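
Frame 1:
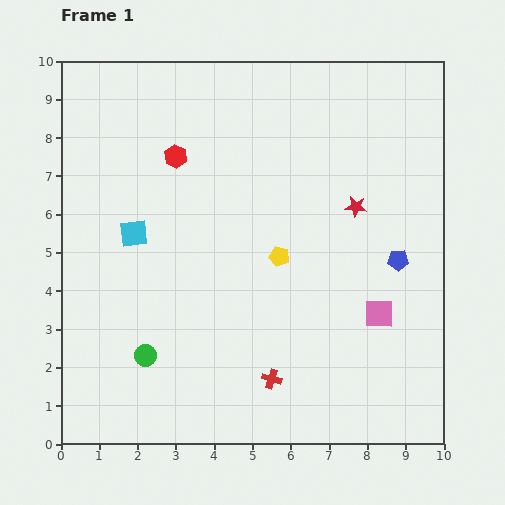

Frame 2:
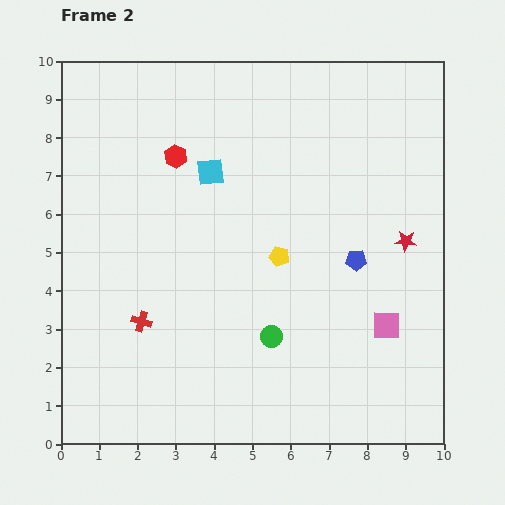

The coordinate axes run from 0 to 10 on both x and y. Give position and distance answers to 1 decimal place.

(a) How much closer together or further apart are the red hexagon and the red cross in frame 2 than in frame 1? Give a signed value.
-1.9

Distance in frame 1: 6.3. Distance in frame 2: 4.4.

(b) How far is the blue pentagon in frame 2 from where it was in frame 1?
1.1

The blue pentagon moved from (8.8, 4.8) to (7.7, 4.8), a distance of √(1.1² + 0.0²) ≈ 1.1.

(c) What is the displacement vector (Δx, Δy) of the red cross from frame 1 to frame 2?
(-3.4, 1.5)

The red cross was at (5.5, 1.7) in frame 1 and (2.1, 3.2) in frame 2.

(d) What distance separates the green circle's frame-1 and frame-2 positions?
3.3

The green circle moved from (2.2, 2.3) to (5.5, 2.8), a distance of √(3.3² + 0.5²) ≈ 3.3.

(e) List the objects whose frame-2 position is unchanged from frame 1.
the yellow pentagon, the red hexagon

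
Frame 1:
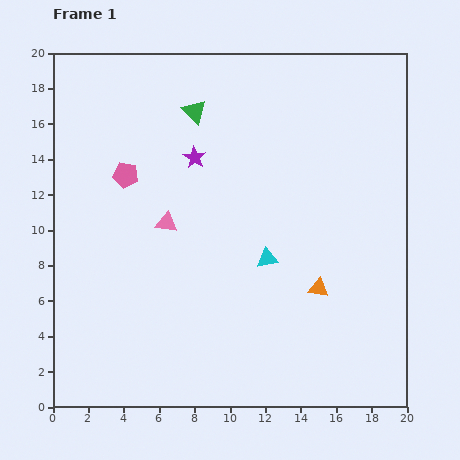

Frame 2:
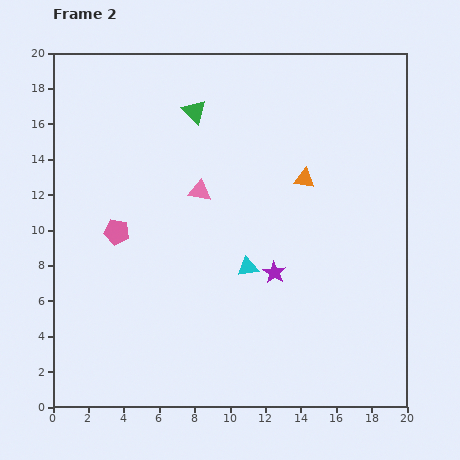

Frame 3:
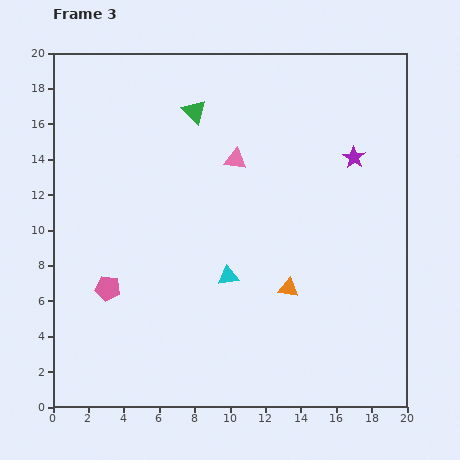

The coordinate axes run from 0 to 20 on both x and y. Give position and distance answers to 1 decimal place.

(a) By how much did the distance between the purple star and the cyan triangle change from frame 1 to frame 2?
-5.5

Distance in frame 1: 7.0. Distance in frame 2: 1.5.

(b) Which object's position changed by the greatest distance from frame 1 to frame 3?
the purple star

(moved 9.0; next 6.5)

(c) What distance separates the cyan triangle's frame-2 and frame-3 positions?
1.2

The cyan triangle moved from (11.0, 7.9) to (9.9, 7.4), a distance of √(1.1² + 0.5²) ≈ 1.2.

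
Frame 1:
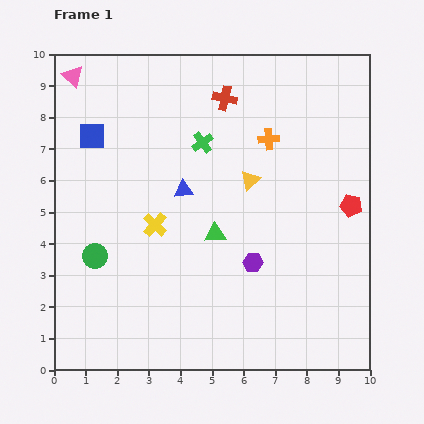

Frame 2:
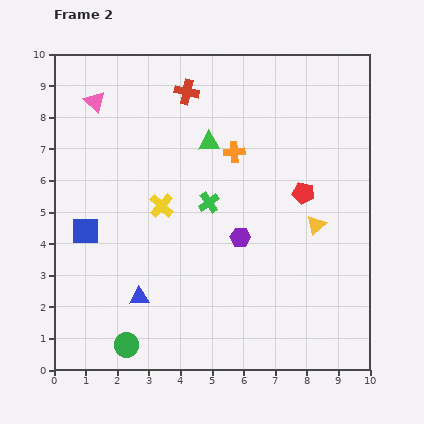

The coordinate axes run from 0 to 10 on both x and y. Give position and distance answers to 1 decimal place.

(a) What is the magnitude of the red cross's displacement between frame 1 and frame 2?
1.2

The red cross moved from (5.4, 8.6) to (4.2, 8.8), a distance of √(1.2² + 0.2²) ≈ 1.2.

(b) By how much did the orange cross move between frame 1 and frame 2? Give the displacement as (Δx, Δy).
(-1.1, -0.4)

The orange cross was at (6.8, 7.3) in frame 1 and (5.7, 6.9) in frame 2.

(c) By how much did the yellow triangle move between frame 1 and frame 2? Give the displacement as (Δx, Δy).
(2.1, -1.4)

The yellow triangle was at (6.2, 6.0) in frame 1 and (8.3, 4.6) in frame 2.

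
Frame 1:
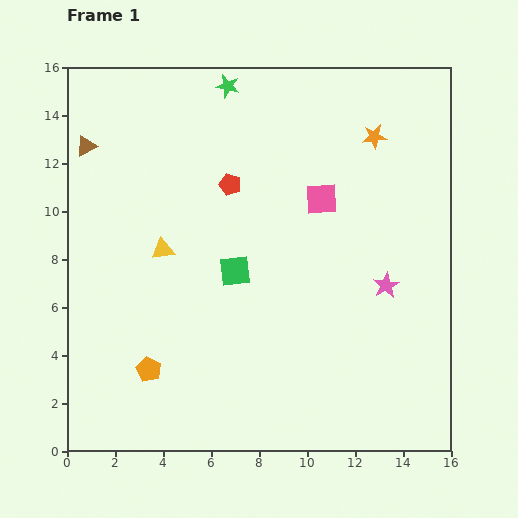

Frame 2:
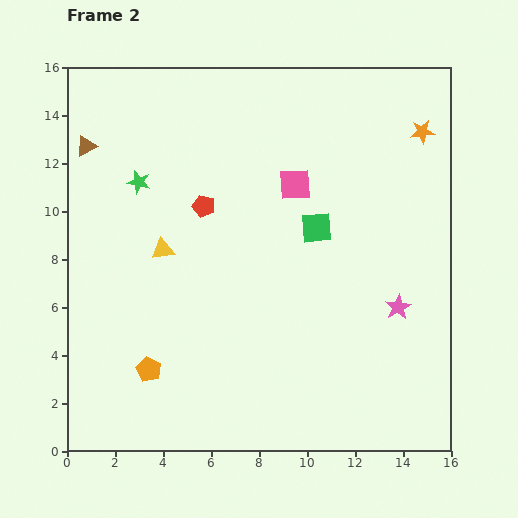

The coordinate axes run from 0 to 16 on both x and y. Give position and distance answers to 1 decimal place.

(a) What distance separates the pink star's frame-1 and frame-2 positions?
1.0

The pink star moved from (13.3, 6.9) to (13.8, 6.0), a distance of √(0.5² + 0.9²) ≈ 1.0.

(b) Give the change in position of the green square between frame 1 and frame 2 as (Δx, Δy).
(3.4, 1.8)

The green square was at (7.0, 7.5) in frame 1 and (10.4, 9.3) in frame 2.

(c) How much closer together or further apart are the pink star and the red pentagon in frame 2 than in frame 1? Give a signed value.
+1.4

Distance in frame 1: 7.7. Distance in frame 2: 9.1.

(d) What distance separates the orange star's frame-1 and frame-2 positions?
2.0

The orange star moved from (12.8, 13.1) to (14.8, 13.3), a distance of √(2.0² + 0.2²) ≈ 2.0.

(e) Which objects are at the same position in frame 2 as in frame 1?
the brown triangle, the orange pentagon, the yellow triangle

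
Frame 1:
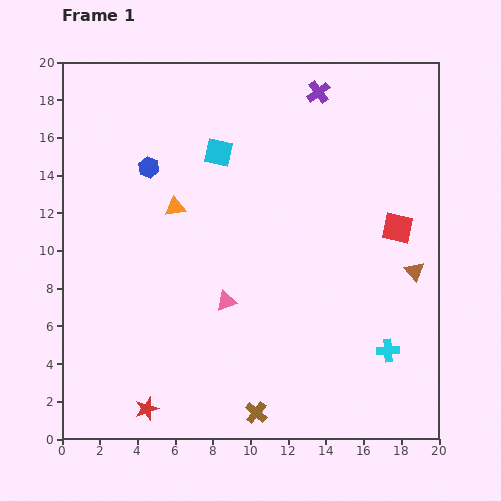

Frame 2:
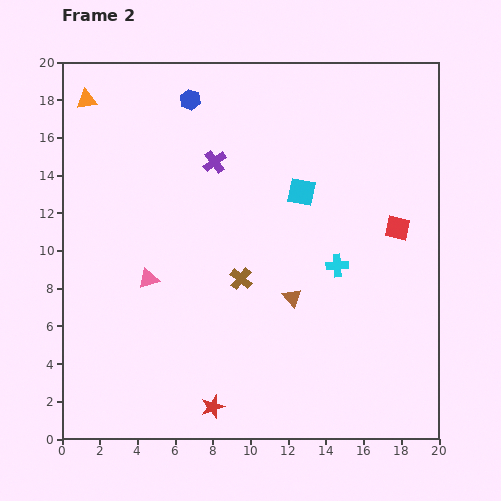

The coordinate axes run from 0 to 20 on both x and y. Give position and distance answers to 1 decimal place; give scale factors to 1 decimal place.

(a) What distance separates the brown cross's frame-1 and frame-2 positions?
7.1

The brown cross moved from (10.3, 1.4) to (9.5, 8.5), a distance of √(0.8² + 7.1²) ≈ 7.1.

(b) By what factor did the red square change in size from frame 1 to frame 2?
0.8×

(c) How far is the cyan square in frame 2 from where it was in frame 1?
4.9

The cyan square moved from (8.3, 15.2) to (12.7, 13.1), a distance of √(4.4² + 2.1²) ≈ 4.9.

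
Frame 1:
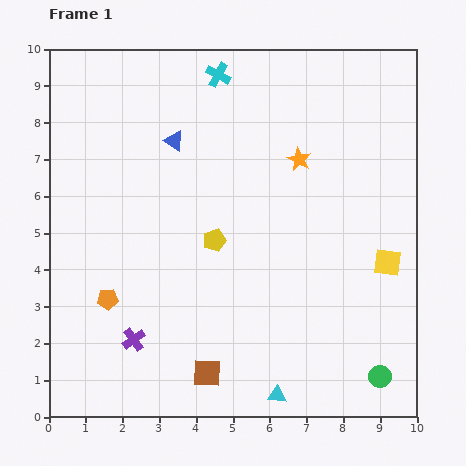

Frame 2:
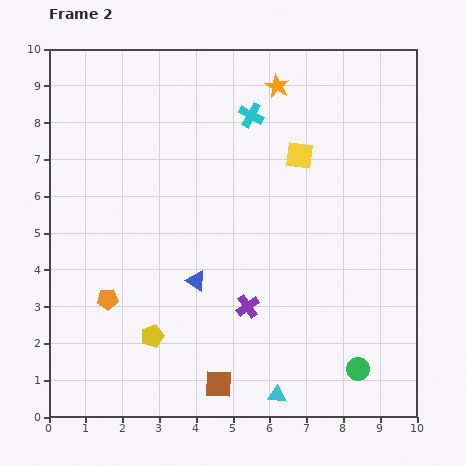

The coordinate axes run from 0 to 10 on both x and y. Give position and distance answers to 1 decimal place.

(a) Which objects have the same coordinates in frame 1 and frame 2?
the cyan triangle, the orange pentagon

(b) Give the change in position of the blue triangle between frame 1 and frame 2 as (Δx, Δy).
(0.6, -3.8)

The blue triangle was at (3.4, 7.5) in frame 1 and (4.0, 3.7) in frame 2.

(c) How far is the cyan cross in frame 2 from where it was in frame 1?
1.4

The cyan cross moved from (4.6, 9.3) to (5.5, 8.2), a distance of √(0.9² + 1.1²) ≈ 1.4.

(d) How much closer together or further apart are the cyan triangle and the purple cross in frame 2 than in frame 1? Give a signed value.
-1.7

Distance in frame 1: 4.2. Distance in frame 2: 2.5.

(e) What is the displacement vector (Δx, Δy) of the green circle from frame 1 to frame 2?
(-0.6, 0.2)

The green circle was at (9.0, 1.1) in frame 1 and (8.4, 1.3) in frame 2.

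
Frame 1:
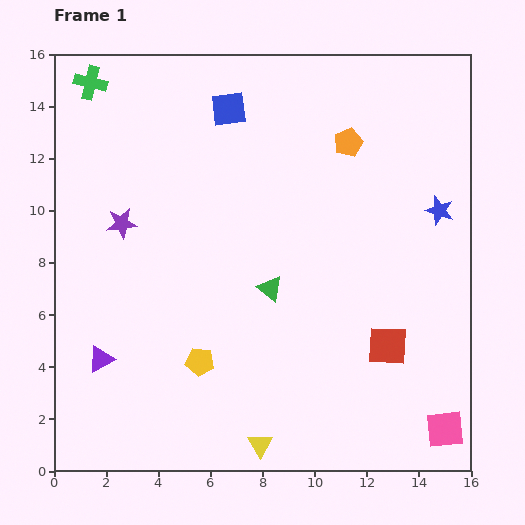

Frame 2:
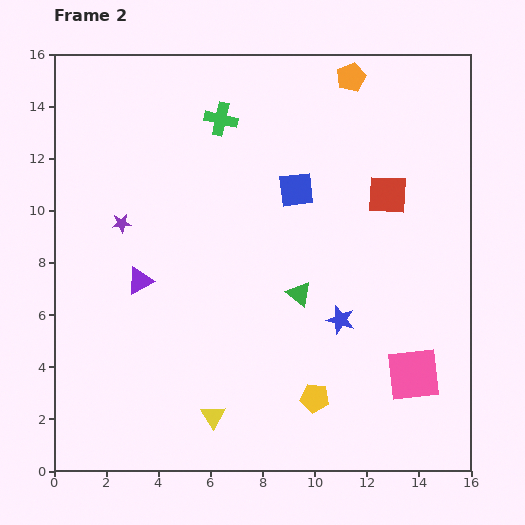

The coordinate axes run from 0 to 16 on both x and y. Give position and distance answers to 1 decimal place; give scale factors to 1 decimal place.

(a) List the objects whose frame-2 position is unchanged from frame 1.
the purple star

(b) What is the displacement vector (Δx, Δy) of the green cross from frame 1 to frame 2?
(5.0, -1.4)

The green cross was at (1.4, 14.9) in frame 1 and (6.4, 13.5) in frame 2.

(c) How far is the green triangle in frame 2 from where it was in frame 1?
1.1

The green triangle moved from (8.3, 7.0) to (9.4, 6.8), a distance of √(1.1² + 0.2²) ≈ 1.1.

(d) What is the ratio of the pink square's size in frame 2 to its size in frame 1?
1.4×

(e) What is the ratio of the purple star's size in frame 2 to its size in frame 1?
0.6×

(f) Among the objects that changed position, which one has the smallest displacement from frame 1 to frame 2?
the green triangle

(moved 1.1)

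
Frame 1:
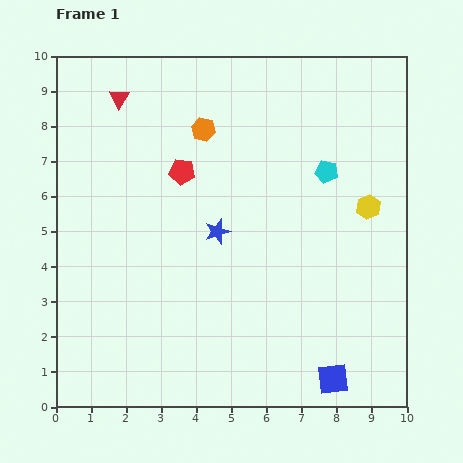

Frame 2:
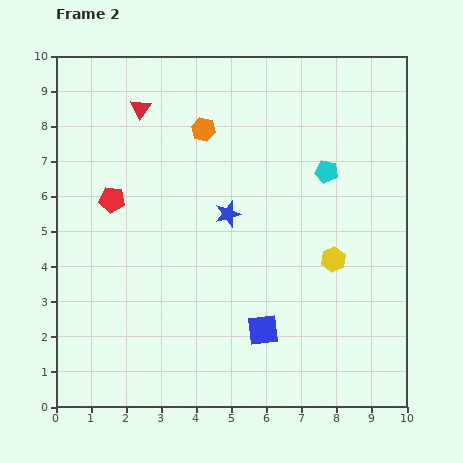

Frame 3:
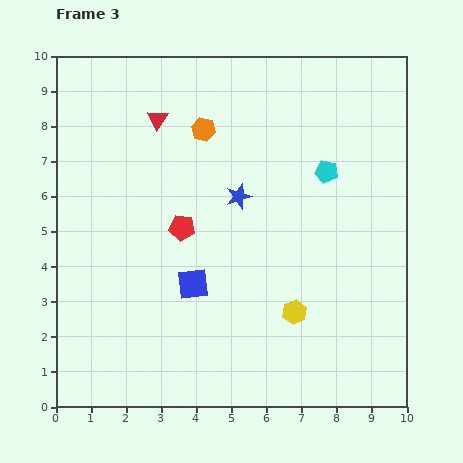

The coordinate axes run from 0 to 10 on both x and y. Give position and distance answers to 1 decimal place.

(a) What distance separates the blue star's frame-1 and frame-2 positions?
0.6

The blue star moved from (4.6, 5.0) to (4.9, 5.5), a distance of √(0.3² + 0.5²) ≈ 0.6.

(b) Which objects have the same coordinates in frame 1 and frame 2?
the orange hexagon, the cyan pentagon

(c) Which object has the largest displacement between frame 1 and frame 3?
the blue square

(moved 4.8; next 3.7)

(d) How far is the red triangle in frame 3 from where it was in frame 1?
1.3

The red triangle moved from (1.8, 8.8) to (2.9, 8.2), a distance of √(1.1² + 0.6²) ≈ 1.3.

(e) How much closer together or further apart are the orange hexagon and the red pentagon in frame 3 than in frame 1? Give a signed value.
+1.6

Distance in frame 1: 1.3. Distance in frame 3: 2.9.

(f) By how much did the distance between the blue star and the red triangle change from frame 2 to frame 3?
-0.7

Distance in frame 2: 3.9. Distance in frame 3: 3.2.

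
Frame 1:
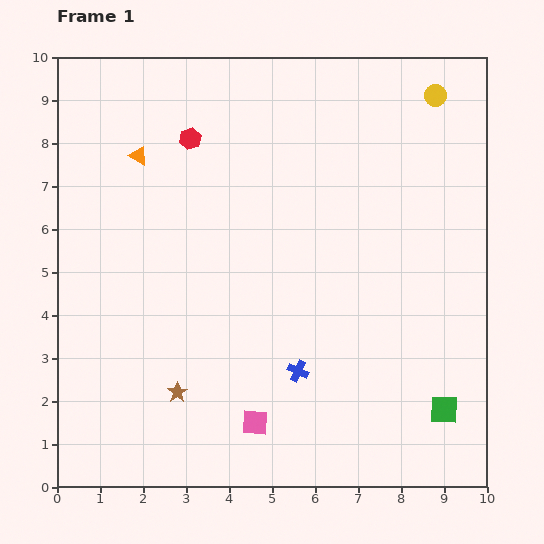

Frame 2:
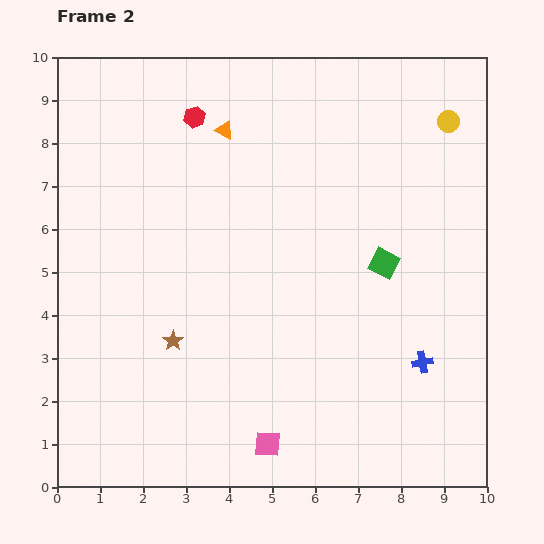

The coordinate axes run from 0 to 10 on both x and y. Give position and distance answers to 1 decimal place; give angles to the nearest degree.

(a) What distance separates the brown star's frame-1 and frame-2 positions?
1.2

The brown star moved from (2.8, 2.2) to (2.7, 3.4), a distance of √(0.1² + 1.2²) ≈ 1.2.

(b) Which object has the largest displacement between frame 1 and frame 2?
the green square

(moved 3.7; next 2.9)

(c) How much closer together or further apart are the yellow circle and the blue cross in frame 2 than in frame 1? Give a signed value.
-1.6

Distance in frame 1: 7.2. Distance in frame 2: 5.6.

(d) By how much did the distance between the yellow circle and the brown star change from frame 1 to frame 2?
-0.9

Distance in frame 1: 9.1. Distance in frame 2: 8.2.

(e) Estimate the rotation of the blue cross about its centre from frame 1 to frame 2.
35° counter-clockwise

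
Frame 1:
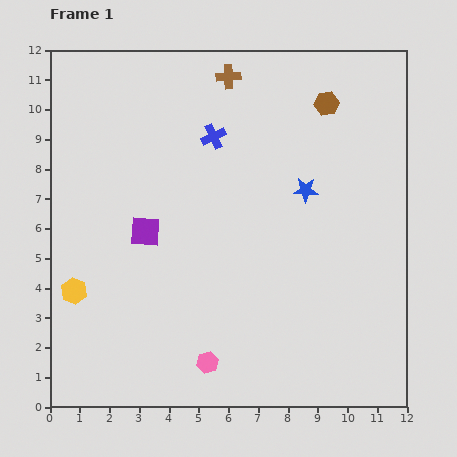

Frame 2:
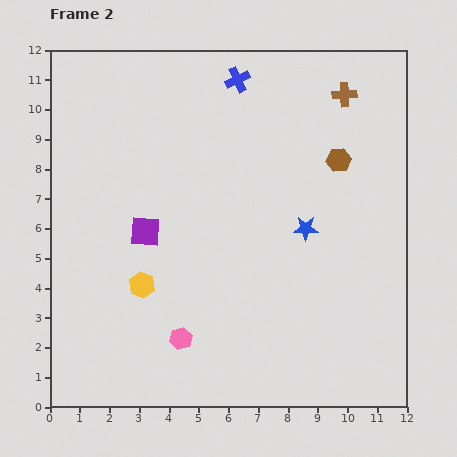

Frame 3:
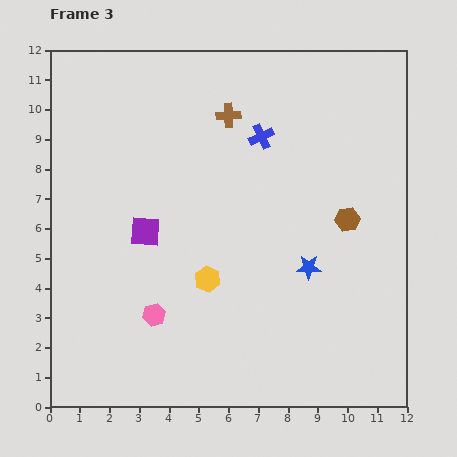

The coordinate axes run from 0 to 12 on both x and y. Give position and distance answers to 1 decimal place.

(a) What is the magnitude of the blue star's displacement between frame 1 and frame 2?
1.3

The blue star moved from (8.6, 7.3) to (8.6, 6.0), a distance of √(0.0² + 1.3²) ≈ 1.3.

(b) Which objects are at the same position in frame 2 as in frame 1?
the purple square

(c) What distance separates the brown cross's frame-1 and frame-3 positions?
1.3

The brown cross moved from (6.0, 11.1) to (6.0, 9.8), a distance of √(0.0² + 1.3²) ≈ 1.3.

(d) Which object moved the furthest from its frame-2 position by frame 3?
the brown cross

(moved 4.0; next 2.2)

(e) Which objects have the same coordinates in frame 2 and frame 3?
the purple square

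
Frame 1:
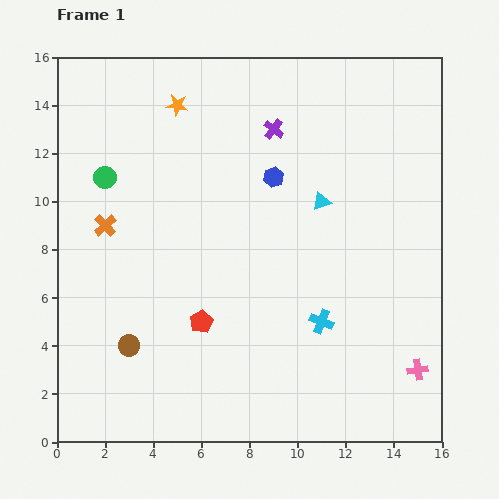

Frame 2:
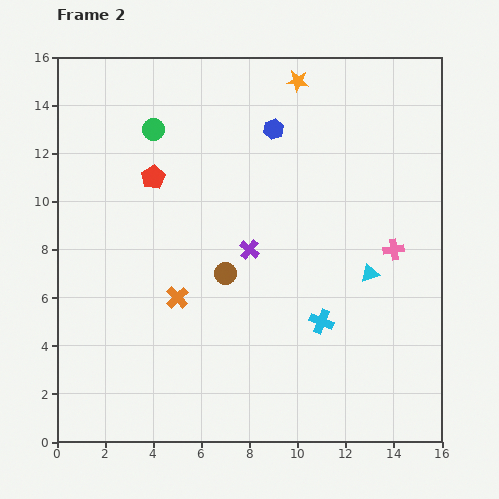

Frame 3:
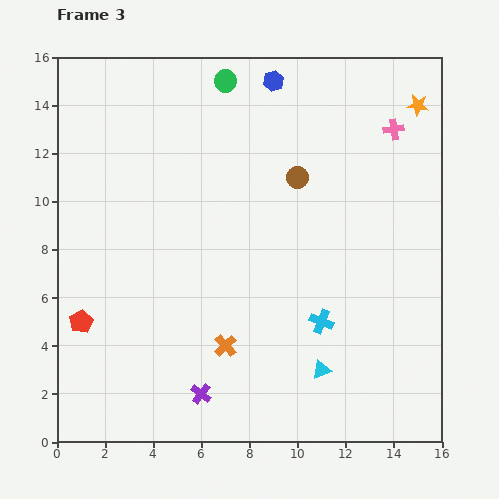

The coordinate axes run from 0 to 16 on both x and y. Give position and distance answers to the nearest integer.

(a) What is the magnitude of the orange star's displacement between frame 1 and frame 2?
5

The orange star moved from (5, 14) to (10, 15), a distance of √(5² + 1²) ≈ 5.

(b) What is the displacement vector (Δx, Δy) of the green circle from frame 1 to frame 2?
(2, 2)

The green circle was at (2, 11) in frame 1 and (4, 13) in frame 2.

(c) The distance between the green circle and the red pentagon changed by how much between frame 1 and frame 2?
-5

Distance in frame 1: 7. Distance in frame 2: 2.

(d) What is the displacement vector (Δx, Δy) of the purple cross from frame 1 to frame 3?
(-3, -11)

The purple cross was at (9, 13) in frame 1 and (6, 2) in frame 3.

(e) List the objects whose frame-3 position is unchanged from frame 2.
the cyan cross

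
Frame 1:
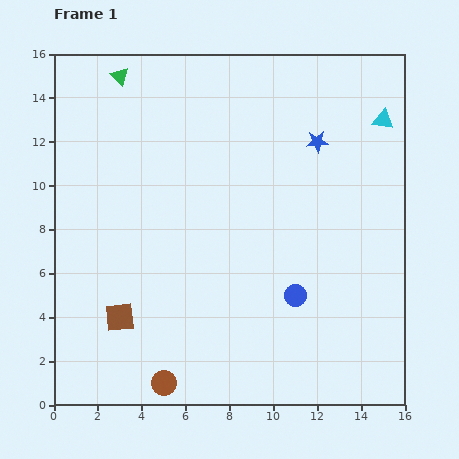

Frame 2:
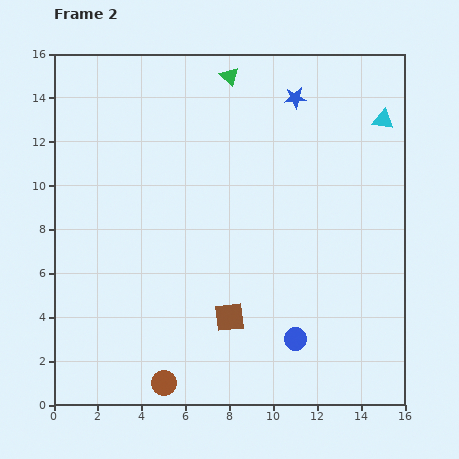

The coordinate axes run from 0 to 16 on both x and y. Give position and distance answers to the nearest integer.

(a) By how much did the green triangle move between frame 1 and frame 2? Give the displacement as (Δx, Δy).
(5, 0)

The green triangle was at (3, 15) in frame 1 and (8, 15) in frame 2.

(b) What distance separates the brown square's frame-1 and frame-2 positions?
5

The brown square moved from (3, 4) to (8, 4), a distance of √(5² + 0²) ≈ 5.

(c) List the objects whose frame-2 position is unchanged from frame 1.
the cyan triangle, the brown circle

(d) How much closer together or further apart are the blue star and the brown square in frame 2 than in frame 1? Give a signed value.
-2

Distance in frame 1: 12. Distance in frame 2: 10.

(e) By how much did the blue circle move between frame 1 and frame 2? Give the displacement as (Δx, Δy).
(0, -2)

The blue circle was at (11, 5) in frame 1 and (11, 3) in frame 2.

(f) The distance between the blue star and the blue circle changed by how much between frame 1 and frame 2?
+4

Distance in frame 1: 7. Distance in frame 2: 11.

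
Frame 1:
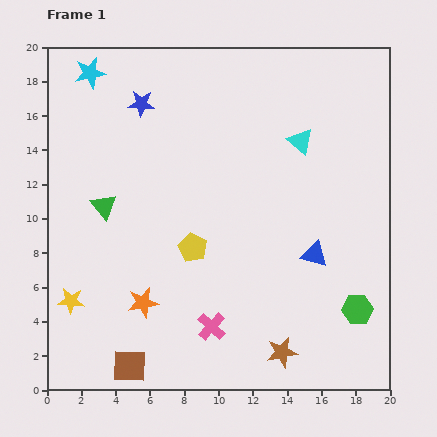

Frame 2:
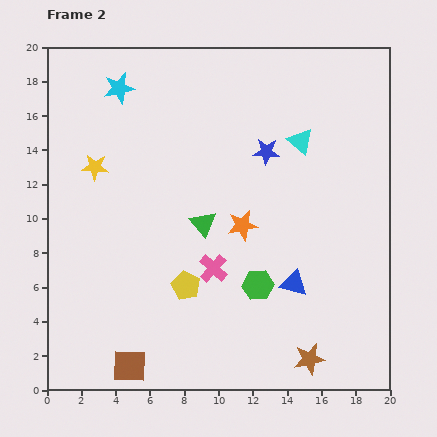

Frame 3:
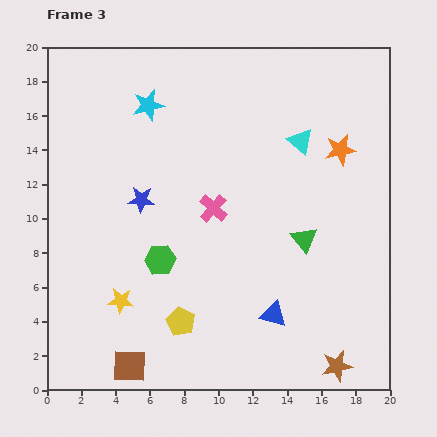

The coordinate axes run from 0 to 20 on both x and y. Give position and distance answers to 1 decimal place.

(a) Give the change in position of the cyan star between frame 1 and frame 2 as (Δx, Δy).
(1.7, -0.9)

The cyan star was at (2.5, 18.5) in frame 1 and (4.2, 17.6) in frame 2.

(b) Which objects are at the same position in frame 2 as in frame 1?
the cyan triangle, the brown square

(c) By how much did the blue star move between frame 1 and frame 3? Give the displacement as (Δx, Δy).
(0.0, -5.6)

The blue star was at (5.5, 16.7) in frame 1 and (5.5, 11.1) in frame 3.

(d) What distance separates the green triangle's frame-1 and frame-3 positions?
11.9

The green triangle moved from (3.3, 10.7) to (15.0, 8.8), a distance of √(11.7² + 1.9²) ≈ 11.9.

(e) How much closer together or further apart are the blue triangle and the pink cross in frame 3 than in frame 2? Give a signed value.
+2.3

Distance in frame 2: 4.8. Distance in frame 3: 7.1.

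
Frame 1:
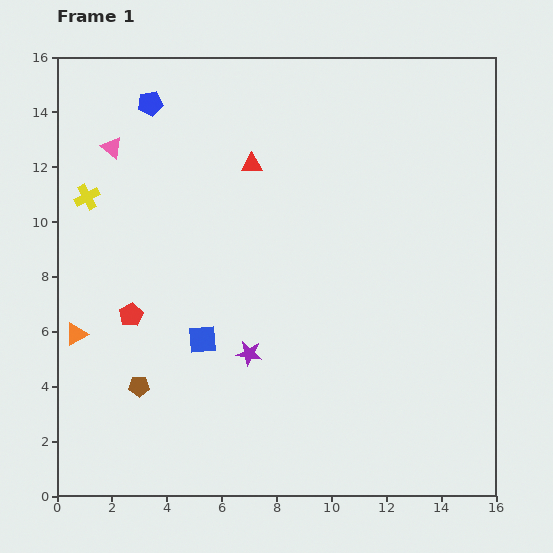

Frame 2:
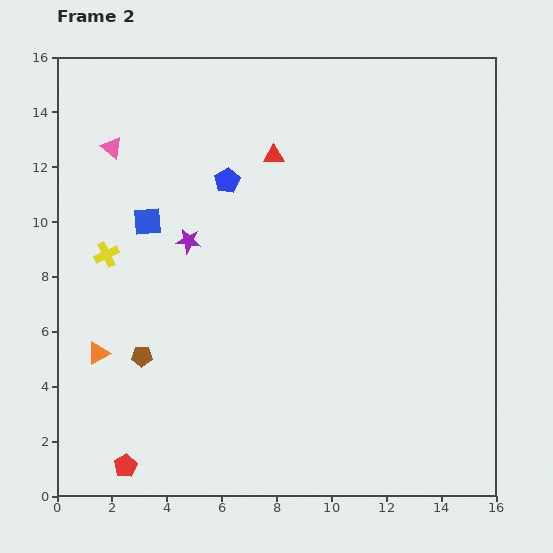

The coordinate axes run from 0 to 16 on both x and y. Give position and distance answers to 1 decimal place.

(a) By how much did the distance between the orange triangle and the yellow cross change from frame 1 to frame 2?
-1.4

Distance in frame 1: 5.0. Distance in frame 2: 3.6.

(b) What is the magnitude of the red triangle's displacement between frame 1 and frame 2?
0.9

The red triangle moved from (7.1, 12.1) to (7.9, 12.4), a distance of √(0.8² + 0.3²) ≈ 0.9.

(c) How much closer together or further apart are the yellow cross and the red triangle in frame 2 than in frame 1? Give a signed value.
+1.0

Distance in frame 1: 6.1. Distance in frame 2: 7.1.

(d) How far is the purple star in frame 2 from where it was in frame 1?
4.7

The purple star moved from (7.0, 5.2) to (4.8, 9.3), a distance of √(2.2² + 4.1²) ≈ 4.7.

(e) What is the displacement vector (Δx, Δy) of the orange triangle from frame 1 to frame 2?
(0.8, -0.7)

The orange triangle was at (0.7, 5.9) in frame 1 and (1.5, 5.2) in frame 2.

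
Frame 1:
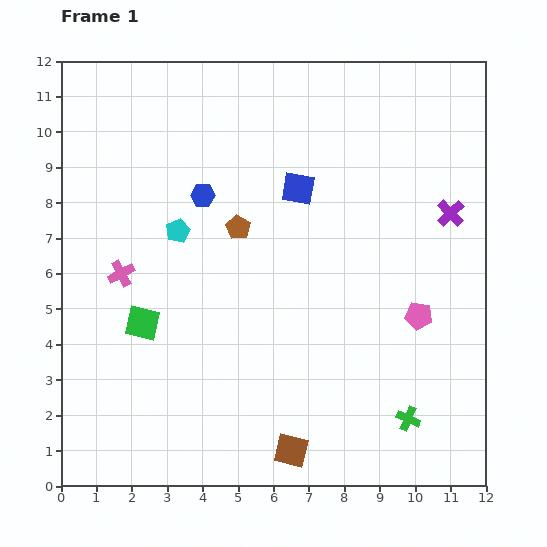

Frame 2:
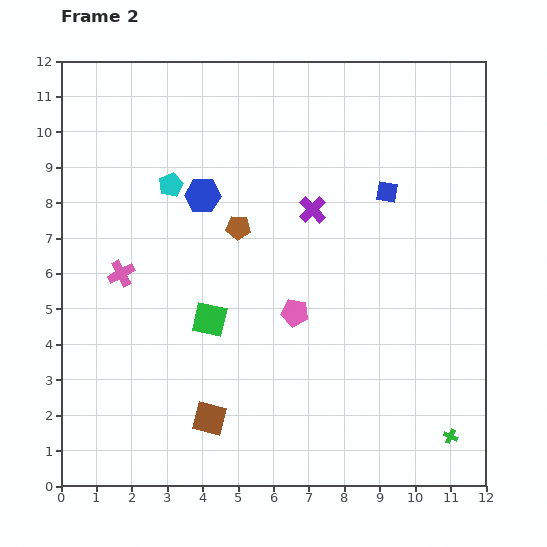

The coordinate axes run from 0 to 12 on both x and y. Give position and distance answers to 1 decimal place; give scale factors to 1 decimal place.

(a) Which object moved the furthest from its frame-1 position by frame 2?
the purple cross

(moved 3.9; next 3.5)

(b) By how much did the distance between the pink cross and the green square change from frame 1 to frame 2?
+1.3

Distance in frame 1: 1.5. Distance in frame 2: 2.8.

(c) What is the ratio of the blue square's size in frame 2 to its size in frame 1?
0.7×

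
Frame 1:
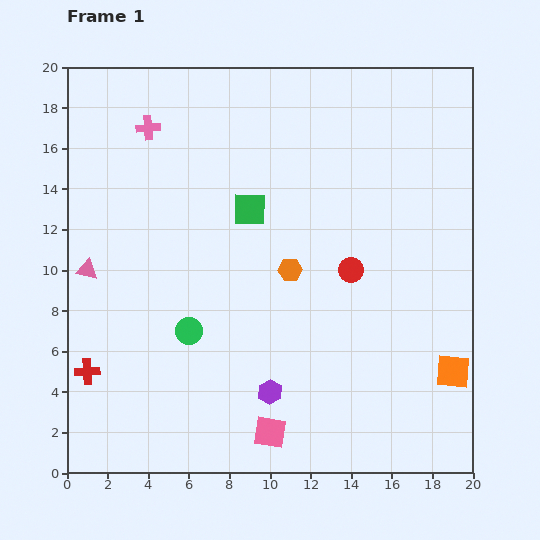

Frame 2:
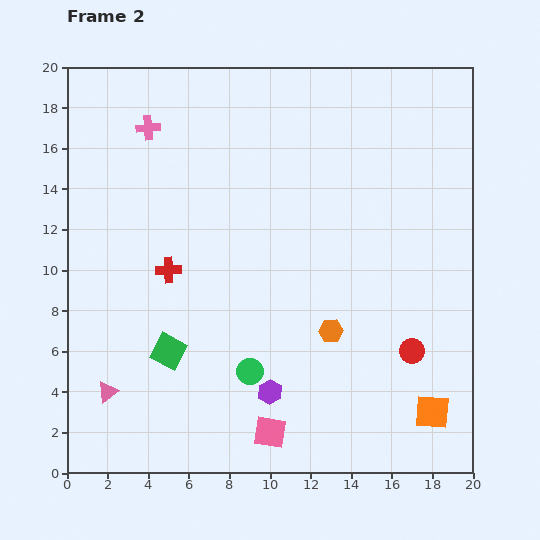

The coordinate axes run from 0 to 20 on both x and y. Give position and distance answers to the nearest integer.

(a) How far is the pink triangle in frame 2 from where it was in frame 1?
6

The pink triangle moved from (1, 10) to (2, 4), a distance of √(1² + 6²) ≈ 6.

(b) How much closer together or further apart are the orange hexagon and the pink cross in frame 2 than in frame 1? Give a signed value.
+3

Distance in frame 1: 10. Distance in frame 2: 13.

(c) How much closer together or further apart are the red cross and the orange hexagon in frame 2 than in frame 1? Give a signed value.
-2

Distance in frame 1: 11. Distance in frame 2: 9.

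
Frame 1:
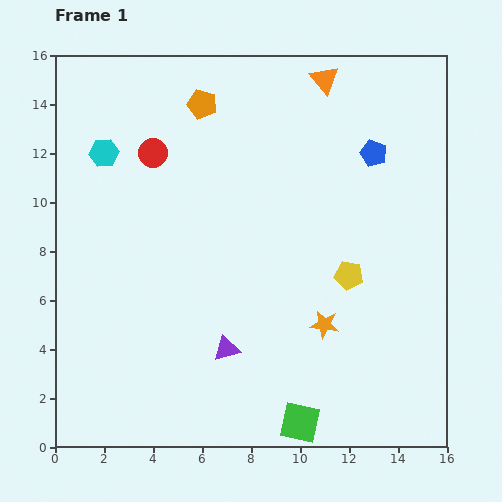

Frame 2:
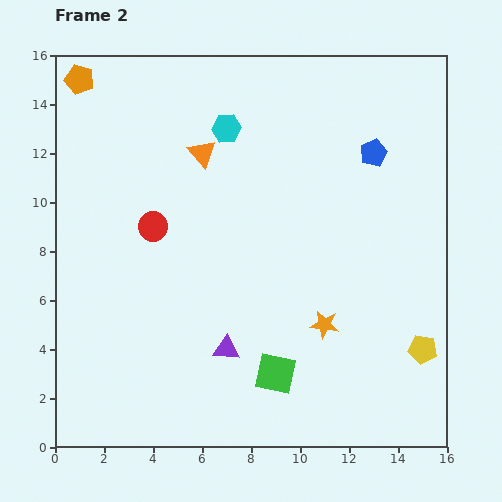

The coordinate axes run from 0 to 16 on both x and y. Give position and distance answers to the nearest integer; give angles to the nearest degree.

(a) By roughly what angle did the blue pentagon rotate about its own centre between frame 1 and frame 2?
28° clockwise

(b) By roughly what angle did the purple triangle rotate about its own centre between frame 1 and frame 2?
19° clockwise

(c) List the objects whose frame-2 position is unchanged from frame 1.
the purple triangle, the orange star, the blue pentagon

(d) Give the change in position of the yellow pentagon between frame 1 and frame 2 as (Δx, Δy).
(3, -3)

The yellow pentagon was at (12, 7) in frame 1 and (15, 4) in frame 2.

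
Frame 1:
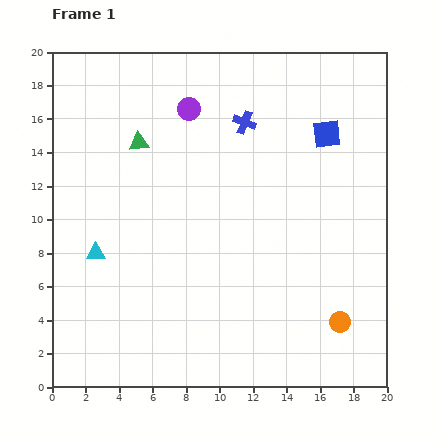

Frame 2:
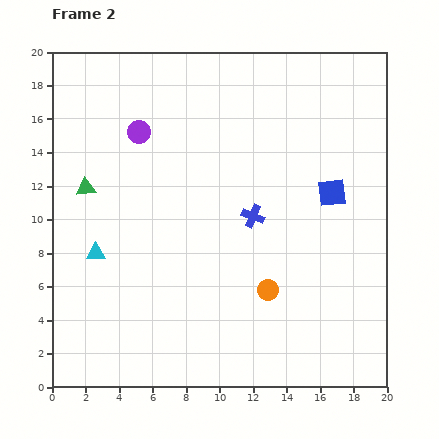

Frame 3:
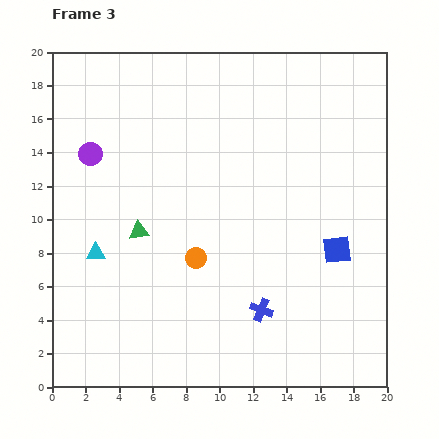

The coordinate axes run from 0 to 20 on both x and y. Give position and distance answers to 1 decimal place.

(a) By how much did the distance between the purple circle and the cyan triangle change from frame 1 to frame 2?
-2.6

Distance in frame 1: 10.3. Distance in frame 2: 7.7.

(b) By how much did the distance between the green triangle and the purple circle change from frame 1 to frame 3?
+1.8

Distance in frame 1: 3.6. Distance in frame 3: 5.4.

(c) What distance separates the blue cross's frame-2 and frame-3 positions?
5.6

The blue cross moved from (12.0, 10.2) to (12.5, 4.6), a distance of √(0.5² + 5.6²) ≈ 5.6.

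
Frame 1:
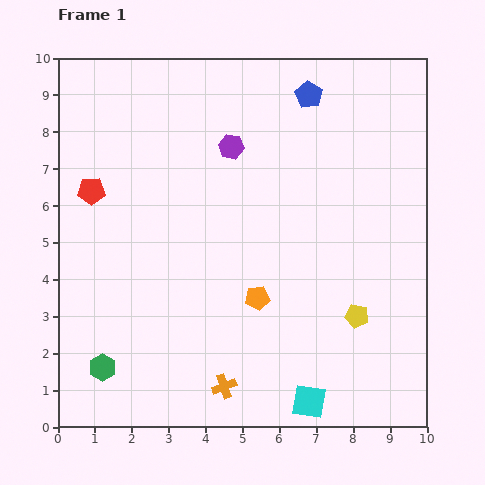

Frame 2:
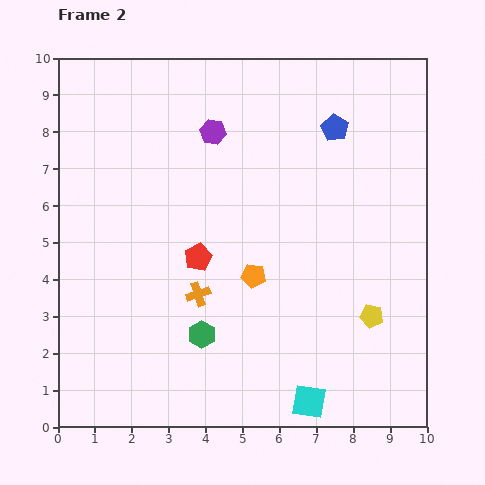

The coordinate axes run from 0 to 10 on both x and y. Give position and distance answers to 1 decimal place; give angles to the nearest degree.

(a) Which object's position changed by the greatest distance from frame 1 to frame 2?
the red pentagon

(moved 3.4; next 2.8)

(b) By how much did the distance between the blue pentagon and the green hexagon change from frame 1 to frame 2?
-2.6

Distance in frame 1: 9.3. Distance in frame 2: 6.7.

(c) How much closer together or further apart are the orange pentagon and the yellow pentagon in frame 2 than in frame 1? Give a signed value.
+0.7

Distance in frame 1: 2.7. Distance in frame 2: 3.4.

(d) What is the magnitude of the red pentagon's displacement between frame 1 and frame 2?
3.4

The red pentagon moved from (0.9, 6.4) to (3.8, 4.6), a distance of √(2.9² + 1.8²) ≈ 3.4.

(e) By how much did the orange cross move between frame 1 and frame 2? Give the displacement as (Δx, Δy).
(-0.7, 2.5)

The orange cross was at (4.5, 1.1) in frame 1 and (3.8, 3.6) in frame 2.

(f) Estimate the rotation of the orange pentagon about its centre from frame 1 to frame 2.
17° clockwise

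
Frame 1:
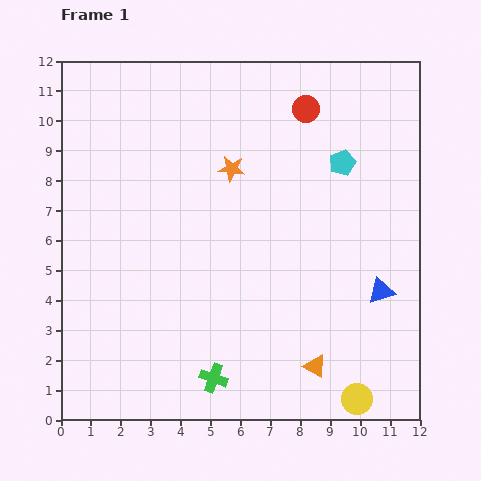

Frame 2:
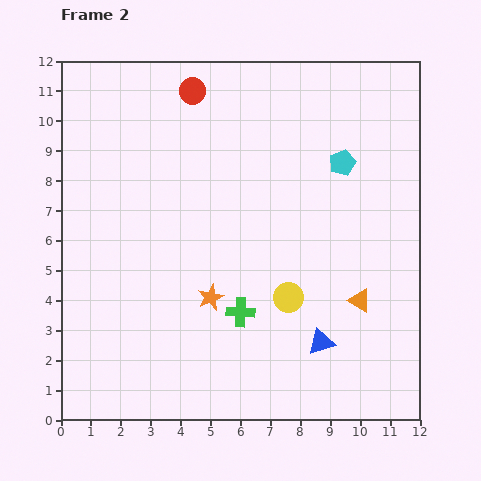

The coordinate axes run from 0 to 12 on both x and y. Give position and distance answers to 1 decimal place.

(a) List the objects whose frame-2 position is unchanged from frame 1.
the cyan pentagon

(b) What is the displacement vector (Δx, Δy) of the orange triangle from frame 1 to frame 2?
(1.5, 2.2)

The orange triangle was at (8.5, 1.8) in frame 1 and (10.0, 4.0) in frame 2.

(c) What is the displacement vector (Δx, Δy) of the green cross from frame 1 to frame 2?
(0.9, 2.2)

The green cross was at (5.1, 1.4) in frame 1 and (6.0, 3.6) in frame 2.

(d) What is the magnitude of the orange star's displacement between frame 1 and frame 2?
4.4

The orange star moved from (5.7, 8.4) to (5.0, 4.1), a distance of √(0.7² + 4.3²) ≈ 4.4.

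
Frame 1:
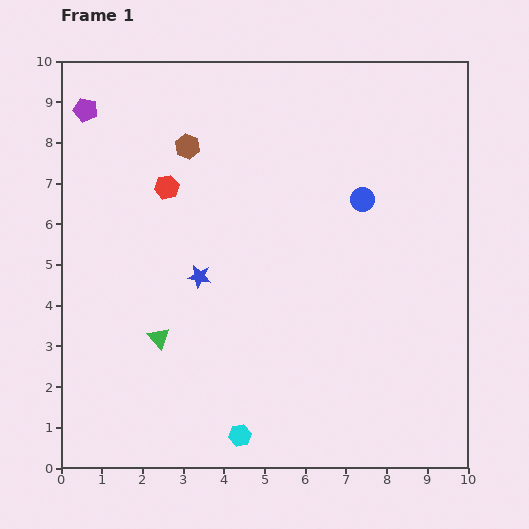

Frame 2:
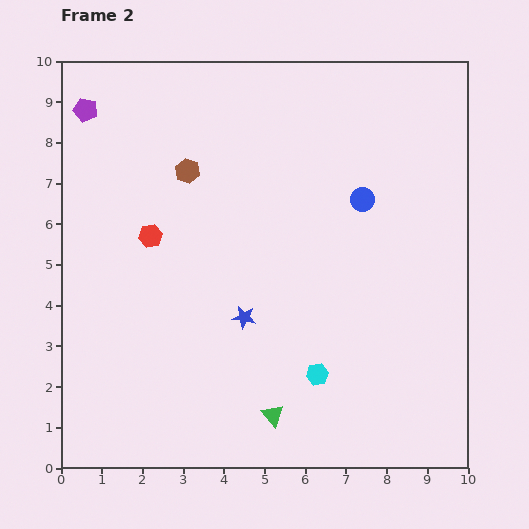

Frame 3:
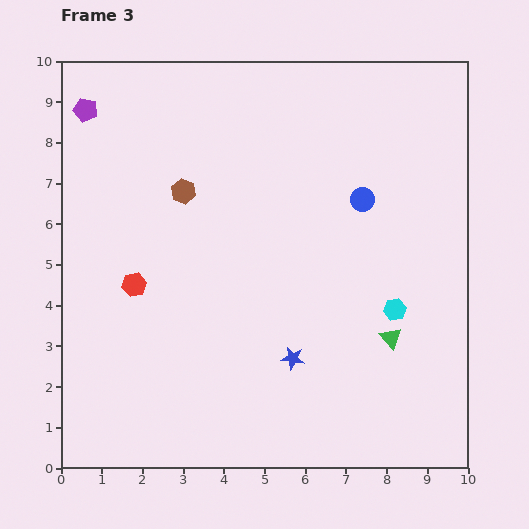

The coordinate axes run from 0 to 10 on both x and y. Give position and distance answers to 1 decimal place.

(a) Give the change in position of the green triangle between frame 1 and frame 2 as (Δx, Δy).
(2.8, -1.9)

The green triangle was at (2.4, 3.2) in frame 1 and (5.2, 1.3) in frame 2.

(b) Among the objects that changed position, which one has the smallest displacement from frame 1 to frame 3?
the brown hexagon

(moved 1.1)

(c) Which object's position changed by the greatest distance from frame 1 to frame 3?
the green triangle

(moved 5.7; next 4.9)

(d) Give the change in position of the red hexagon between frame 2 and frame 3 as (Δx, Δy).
(-0.4, -1.2)

The red hexagon was at (2.2, 5.7) in frame 2 and (1.8, 4.5) in frame 3.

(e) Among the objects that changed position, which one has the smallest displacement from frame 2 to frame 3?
the brown hexagon

(moved 0.5)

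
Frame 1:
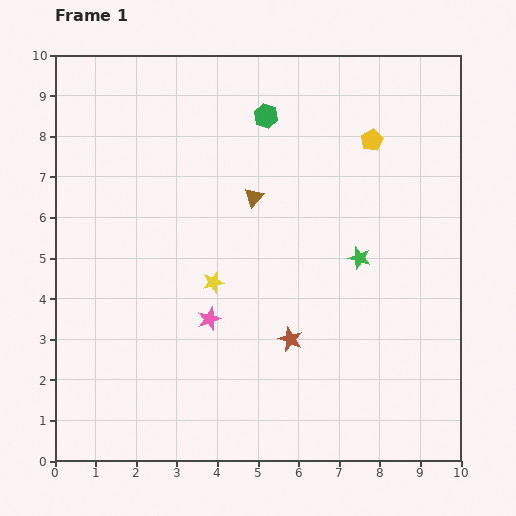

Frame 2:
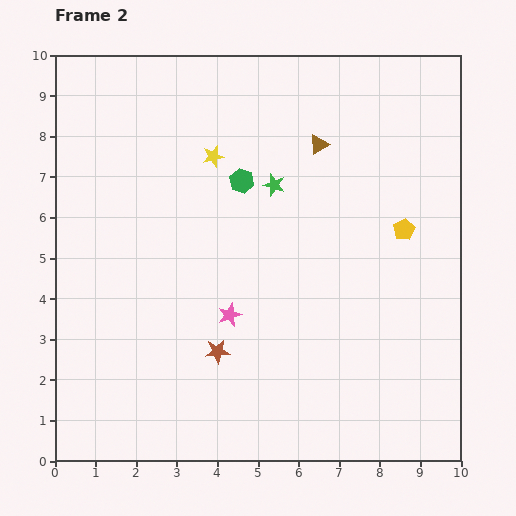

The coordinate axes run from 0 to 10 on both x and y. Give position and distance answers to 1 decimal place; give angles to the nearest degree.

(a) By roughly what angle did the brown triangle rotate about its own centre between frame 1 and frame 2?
17° clockwise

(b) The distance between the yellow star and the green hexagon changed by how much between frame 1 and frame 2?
-3.4

Distance in frame 1: 4.3. Distance in frame 2: 0.9.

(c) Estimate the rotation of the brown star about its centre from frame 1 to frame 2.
28° counter-clockwise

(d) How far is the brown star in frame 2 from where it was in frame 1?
1.8

The brown star moved from (5.8, 3.0) to (4.0, 2.7), a distance of √(1.8² + 0.3²) ≈ 1.8.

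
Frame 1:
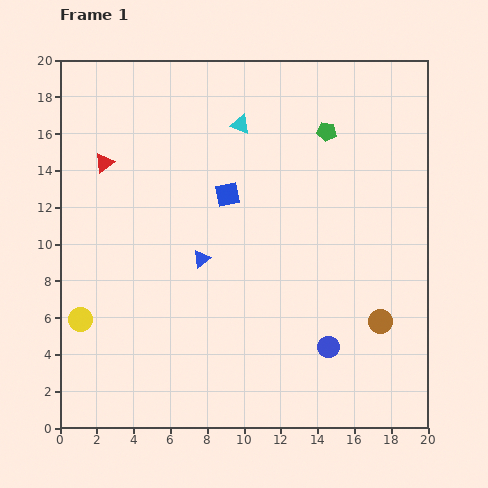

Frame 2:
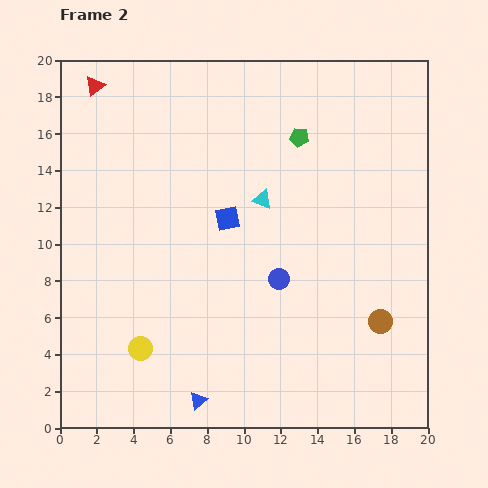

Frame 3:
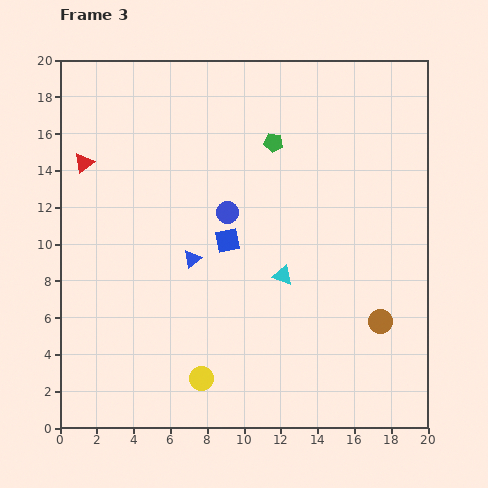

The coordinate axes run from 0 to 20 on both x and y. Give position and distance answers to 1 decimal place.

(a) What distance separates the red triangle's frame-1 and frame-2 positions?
4.2

The red triangle moved from (2.4, 14.4) to (1.9, 18.6), a distance of √(0.5² + 4.2²) ≈ 4.2.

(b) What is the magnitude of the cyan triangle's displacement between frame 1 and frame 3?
8.5

The cyan triangle moved from (9.8, 16.5) to (12.1, 8.3), a distance of √(2.3² + 8.2²) ≈ 8.5.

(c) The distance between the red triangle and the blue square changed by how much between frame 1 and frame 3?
+2.0

Distance in frame 1: 6.9. Distance in frame 3: 8.9.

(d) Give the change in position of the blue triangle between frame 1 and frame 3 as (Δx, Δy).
(-0.5, 0.0)

The blue triangle was at (7.7, 9.2) in frame 1 and (7.2, 9.2) in frame 3.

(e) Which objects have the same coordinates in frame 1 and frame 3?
the brown circle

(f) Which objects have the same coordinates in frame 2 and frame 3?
the brown circle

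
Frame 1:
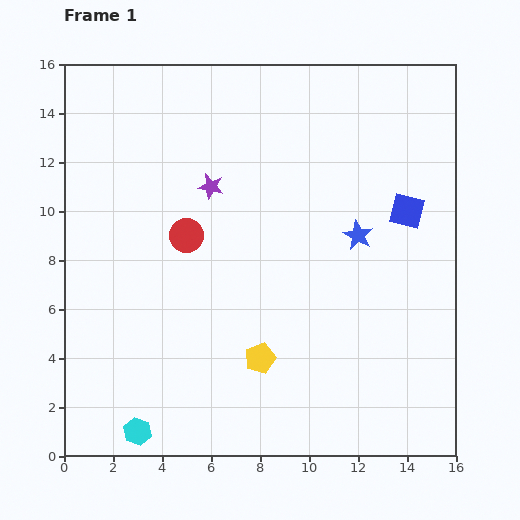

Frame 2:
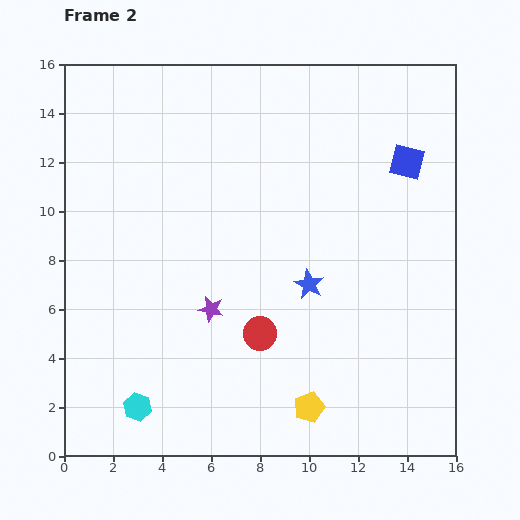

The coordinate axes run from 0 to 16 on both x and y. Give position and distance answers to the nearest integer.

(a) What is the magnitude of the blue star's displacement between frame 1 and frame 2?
3

The blue star moved from (12, 9) to (10, 7), a distance of √(2² + 2²) ≈ 3.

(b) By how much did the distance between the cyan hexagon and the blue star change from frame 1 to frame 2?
-3

Distance in frame 1: 12. Distance in frame 2: 9.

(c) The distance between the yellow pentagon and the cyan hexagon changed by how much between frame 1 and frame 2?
+1

Distance in frame 1: 6. Distance in frame 2: 7.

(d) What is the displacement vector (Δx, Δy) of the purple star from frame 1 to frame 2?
(0, -5)

The purple star was at (6, 11) in frame 1 and (6, 6) in frame 2.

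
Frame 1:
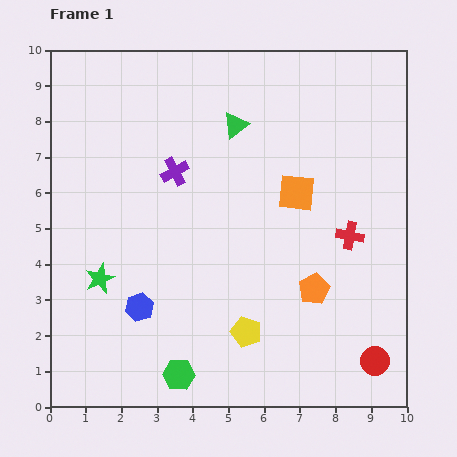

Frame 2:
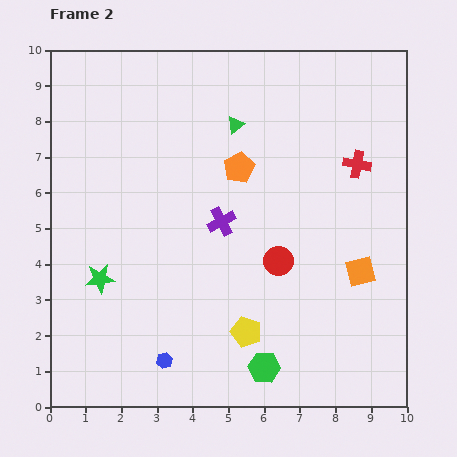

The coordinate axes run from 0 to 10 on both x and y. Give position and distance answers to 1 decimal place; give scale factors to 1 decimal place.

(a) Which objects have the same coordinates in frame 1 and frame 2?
the green star, the green triangle, the yellow pentagon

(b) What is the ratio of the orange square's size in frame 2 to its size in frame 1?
0.8×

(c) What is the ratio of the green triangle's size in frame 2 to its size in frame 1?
0.7×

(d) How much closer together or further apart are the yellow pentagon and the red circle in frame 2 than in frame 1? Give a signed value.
-1.5

Distance in frame 1: 3.7. Distance in frame 2: 2.2.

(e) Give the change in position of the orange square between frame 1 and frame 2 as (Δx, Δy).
(1.8, -2.2)

The orange square was at (6.9, 6.0) in frame 1 and (8.7, 3.8) in frame 2.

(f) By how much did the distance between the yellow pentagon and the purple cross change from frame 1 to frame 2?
-1.7

Distance in frame 1: 4.9. Distance in frame 2: 3.2.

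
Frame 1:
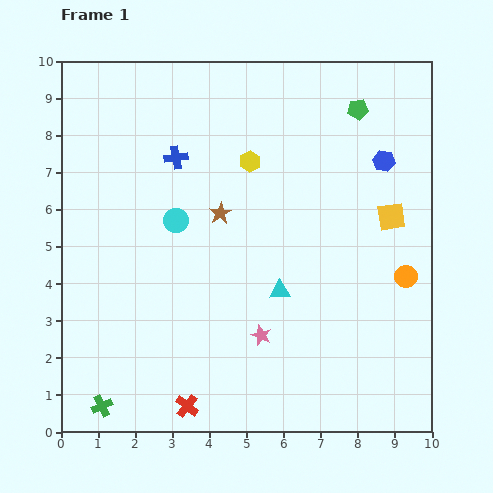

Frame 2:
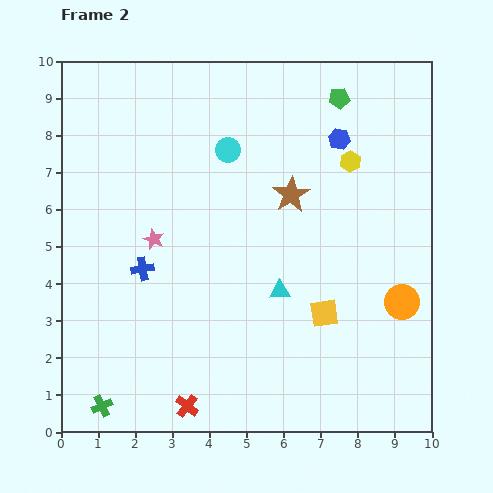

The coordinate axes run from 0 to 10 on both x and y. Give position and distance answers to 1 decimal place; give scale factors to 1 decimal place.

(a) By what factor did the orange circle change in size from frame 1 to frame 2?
1.6×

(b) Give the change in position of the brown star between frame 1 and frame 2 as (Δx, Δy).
(1.9, 0.5)

The brown star was at (4.3, 5.9) in frame 1 and (6.2, 6.4) in frame 2.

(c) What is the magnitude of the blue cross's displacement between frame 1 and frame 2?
3.1

The blue cross moved from (3.1, 7.4) to (2.2, 4.4), a distance of √(0.9² + 3.0²) ≈ 3.1.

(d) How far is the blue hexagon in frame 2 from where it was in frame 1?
1.3

The blue hexagon moved from (8.7, 7.3) to (7.5, 7.9), a distance of √(1.2² + 0.6²) ≈ 1.3.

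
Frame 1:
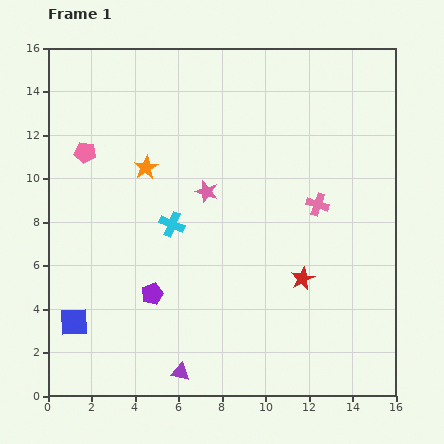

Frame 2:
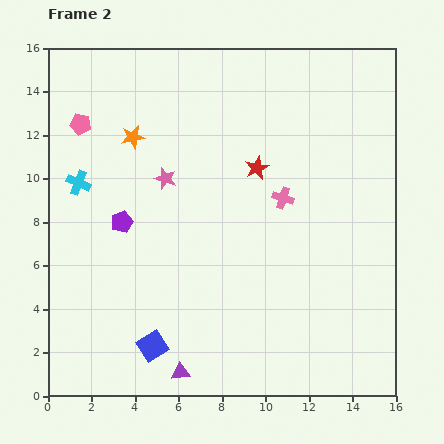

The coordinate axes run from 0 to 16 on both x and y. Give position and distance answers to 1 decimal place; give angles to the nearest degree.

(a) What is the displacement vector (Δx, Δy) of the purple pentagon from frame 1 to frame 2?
(-1.4, 3.3)

The purple pentagon was at (4.8, 4.7) in frame 1 and (3.4, 8.0) in frame 2.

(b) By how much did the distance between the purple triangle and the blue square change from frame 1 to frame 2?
-3.6

Distance in frame 1: 5.4. Distance in frame 2: 1.8.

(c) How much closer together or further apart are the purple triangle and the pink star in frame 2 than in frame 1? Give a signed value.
+0.5

Distance in frame 1: 8.4. Distance in frame 2: 8.9.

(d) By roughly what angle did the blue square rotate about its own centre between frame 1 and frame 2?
30° counter-clockwise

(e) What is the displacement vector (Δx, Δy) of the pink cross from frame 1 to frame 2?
(-1.6, 0.3)

The pink cross was at (12.4, 8.8) in frame 1 and (10.8, 9.1) in frame 2.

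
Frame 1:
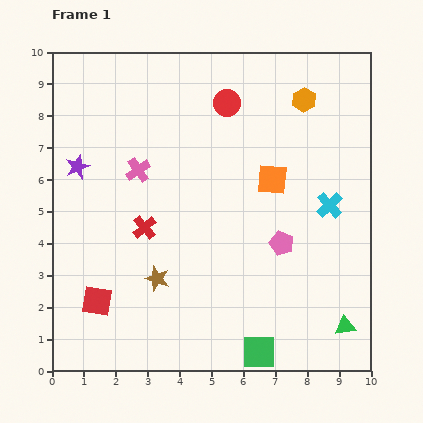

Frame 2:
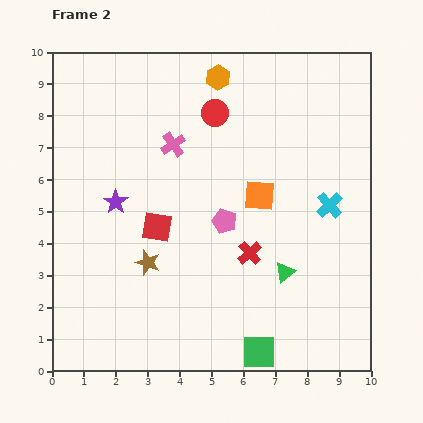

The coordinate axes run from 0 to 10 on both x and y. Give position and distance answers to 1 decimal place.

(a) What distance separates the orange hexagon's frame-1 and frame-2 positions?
2.8

The orange hexagon moved from (7.9, 8.5) to (5.2, 9.2), a distance of √(2.7² + 0.7²) ≈ 2.8.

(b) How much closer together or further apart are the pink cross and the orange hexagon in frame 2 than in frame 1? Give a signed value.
-3.1

Distance in frame 1: 5.6. Distance in frame 2: 2.5.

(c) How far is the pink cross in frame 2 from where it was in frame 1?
1.4

The pink cross moved from (2.7, 6.3) to (3.8, 7.1), a distance of √(1.1² + 0.8²) ≈ 1.4.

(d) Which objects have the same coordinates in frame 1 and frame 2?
the cyan cross, the green square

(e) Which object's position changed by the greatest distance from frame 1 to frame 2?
the red cross

(moved 3.4; next 3.0)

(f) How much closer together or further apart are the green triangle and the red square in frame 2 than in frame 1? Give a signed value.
-3.6

Distance in frame 1: 7.8. Distance in frame 2: 4.2.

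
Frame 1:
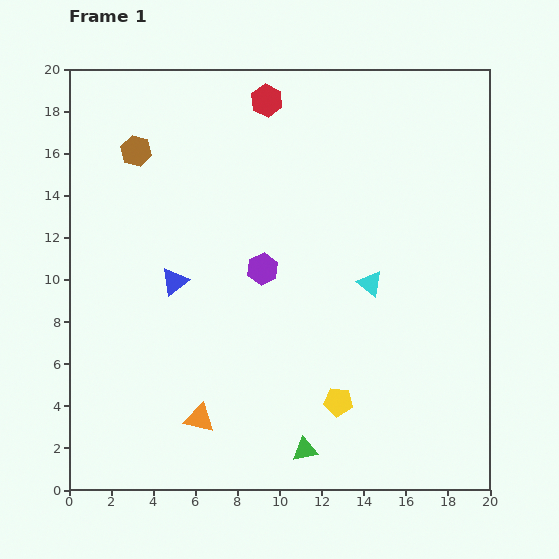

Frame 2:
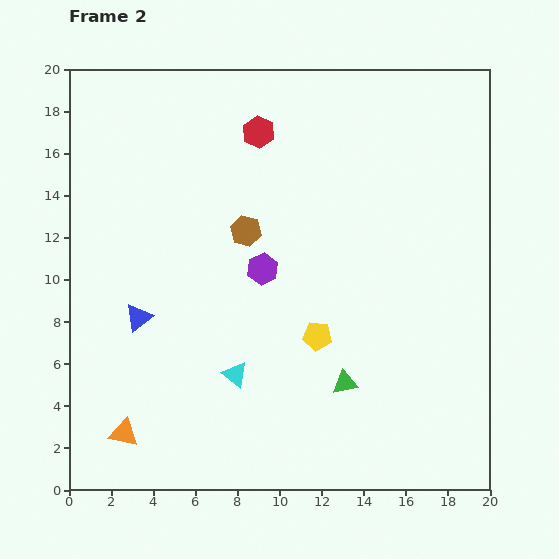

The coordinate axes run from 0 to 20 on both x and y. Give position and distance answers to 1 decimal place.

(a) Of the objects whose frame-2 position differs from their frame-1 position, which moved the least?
the red hexagon

(moved 1.6)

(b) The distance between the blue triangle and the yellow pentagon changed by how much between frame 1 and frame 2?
-1.2

Distance in frame 1: 9.7. Distance in frame 2: 8.5.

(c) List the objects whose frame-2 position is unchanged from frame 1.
the purple hexagon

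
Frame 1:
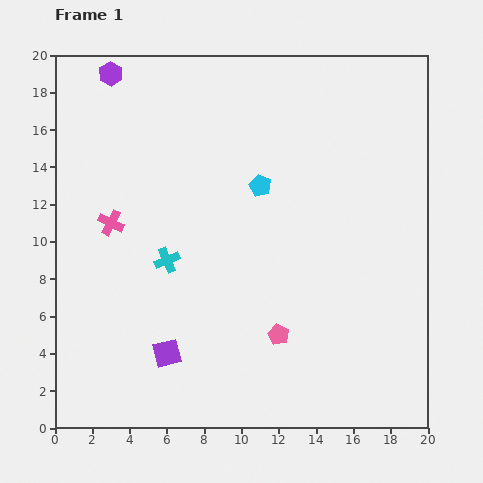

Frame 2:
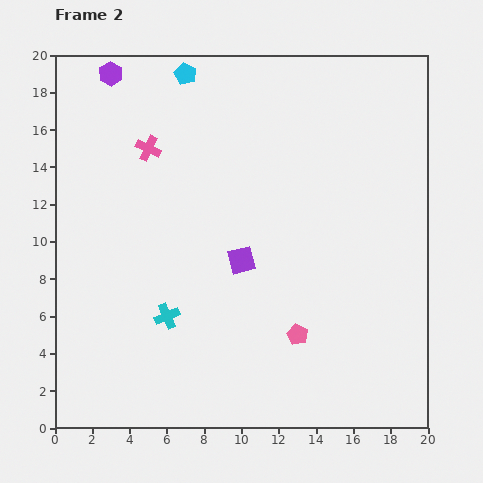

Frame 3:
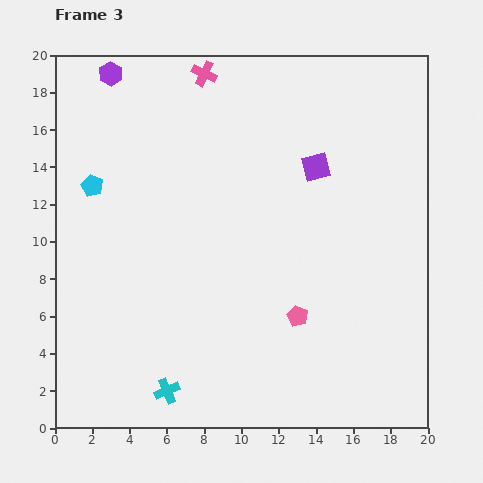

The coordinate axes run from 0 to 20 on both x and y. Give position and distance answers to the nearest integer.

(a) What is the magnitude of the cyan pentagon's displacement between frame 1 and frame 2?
7

The cyan pentagon moved from (11, 13) to (7, 19), a distance of √(4² + 6²) ≈ 7.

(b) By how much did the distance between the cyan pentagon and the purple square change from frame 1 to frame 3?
+2

Distance in frame 1: 10. Distance in frame 3: 12.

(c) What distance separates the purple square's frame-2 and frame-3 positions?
6

The purple square moved from (10, 9) to (14, 14), a distance of √(4² + 5²) ≈ 6.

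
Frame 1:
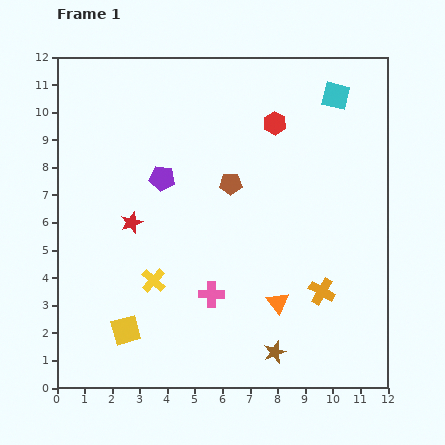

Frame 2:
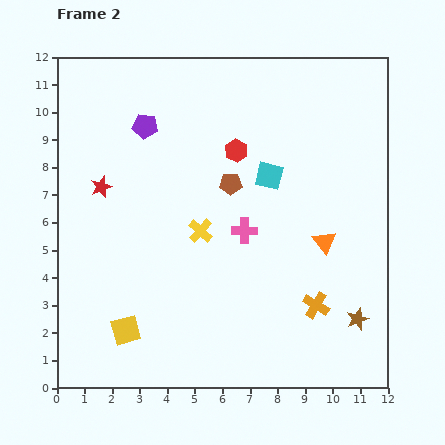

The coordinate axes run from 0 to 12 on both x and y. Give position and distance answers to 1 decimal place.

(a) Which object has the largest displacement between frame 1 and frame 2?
the cyan square

(moved 3.8; next 3.2)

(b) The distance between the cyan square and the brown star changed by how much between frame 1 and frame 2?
-3.5

Distance in frame 1: 9.6. Distance in frame 2: 6.1.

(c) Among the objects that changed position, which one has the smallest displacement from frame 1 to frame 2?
the orange cross

(moved 0.5)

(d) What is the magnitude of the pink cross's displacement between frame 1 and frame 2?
2.6

The pink cross moved from (5.6, 3.4) to (6.8, 5.7), a distance of √(1.2² + 2.3²) ≈ 2.6.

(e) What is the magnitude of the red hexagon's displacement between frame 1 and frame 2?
1.7

The red hexagon moved from (7.9, 9.6) to (6.5, 8.6), a distance of √(1.4² + 1.0²) ≈ 1.7.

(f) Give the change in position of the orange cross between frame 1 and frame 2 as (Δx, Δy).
(-0.2, -0.5)

The orange cross was at (9.6, 3.5) in frame 1 and (9.4, 3.0) in frame 2.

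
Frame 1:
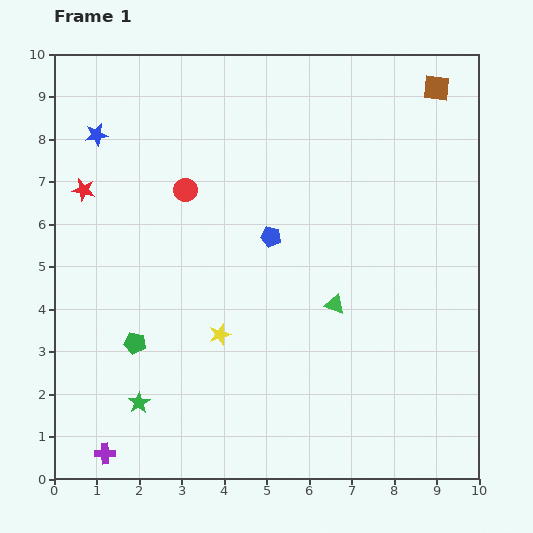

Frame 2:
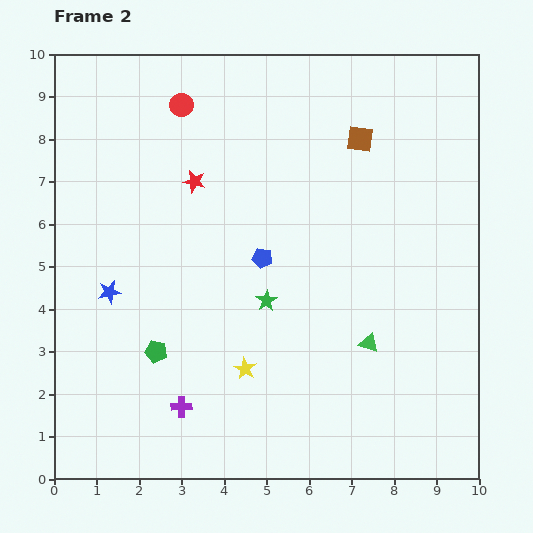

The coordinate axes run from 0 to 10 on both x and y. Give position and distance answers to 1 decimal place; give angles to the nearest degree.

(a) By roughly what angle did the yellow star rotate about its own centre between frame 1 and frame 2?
25° counter-clockwise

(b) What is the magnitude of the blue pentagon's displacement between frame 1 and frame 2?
0.5

The blue pentagon moved from (5.1, 5.7) to (4.9, 5.2), a distance of √(0.2² + 0.5²) ≈ 0.5.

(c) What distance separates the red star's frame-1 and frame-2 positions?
2.6

The red star moved from (0.7, 6.8) to (3.3, 7.0), a distance of √(2.6² + 0.2²) ≈ 2.6.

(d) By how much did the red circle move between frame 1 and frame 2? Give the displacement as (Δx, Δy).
(-0.1, 2.0)

The red circle was at (3.1, 6.8) in frame 1 and (3.0, 8.8) in frame 2.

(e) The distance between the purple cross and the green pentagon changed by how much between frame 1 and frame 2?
-1.3

Distance in frame 1: 2.7. Distance in frame 2: 1.4.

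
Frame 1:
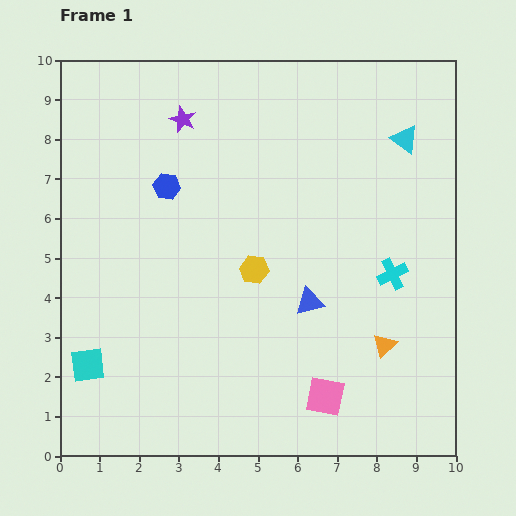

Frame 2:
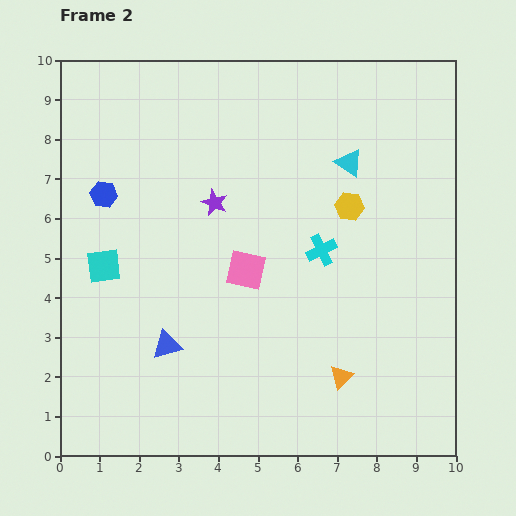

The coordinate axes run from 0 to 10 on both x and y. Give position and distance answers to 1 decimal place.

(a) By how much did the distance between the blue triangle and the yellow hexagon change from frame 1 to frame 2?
+4.2

Distance in frame 1: 1.6. Distance in frame 2: 5.8.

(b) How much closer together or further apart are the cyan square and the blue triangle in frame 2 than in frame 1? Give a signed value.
-3.2

Distance in frame 1: 5.8. Distance in frame 2: 2.6.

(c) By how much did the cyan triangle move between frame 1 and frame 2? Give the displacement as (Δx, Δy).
(-1.4, -0.6)

The cyan triangle was at (8.7, 8.0) in frame 1 and (7.3, 7.4) in frame 2.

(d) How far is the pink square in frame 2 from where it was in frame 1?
3.8

The pink square moved from (6.7, 1.5) to (4.7, 4.7), a distance of √(2.0² + 3.2²) ≈ 3.8.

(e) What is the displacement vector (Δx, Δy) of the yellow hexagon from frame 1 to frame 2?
(2.4, 1.6)

The yellow hexagon was at (4.9, 4.7) in frame 1 and (7.3, 6.3) in frame 2.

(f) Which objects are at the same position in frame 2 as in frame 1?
none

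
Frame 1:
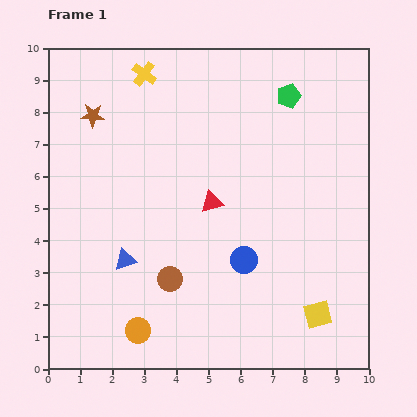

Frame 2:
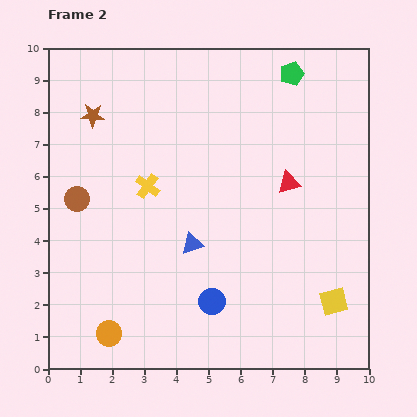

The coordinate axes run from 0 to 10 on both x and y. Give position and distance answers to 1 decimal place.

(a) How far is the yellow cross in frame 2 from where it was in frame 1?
3.5

The yellow cross moved from (3.0, 9.2) to (3.1, 5.7), a distance of √(0.1² + 3.5²) ≈ 3.5.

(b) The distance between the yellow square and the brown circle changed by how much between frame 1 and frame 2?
+3.9

Distance in frame 1: 4.7. Distance in frame 2: 8.6.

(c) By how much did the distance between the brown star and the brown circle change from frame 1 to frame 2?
-3.0

Distance in frame 1: 5.6. Distance in frame 2: 2.6.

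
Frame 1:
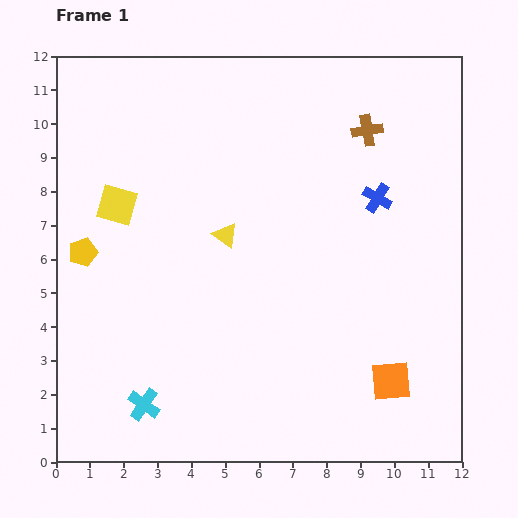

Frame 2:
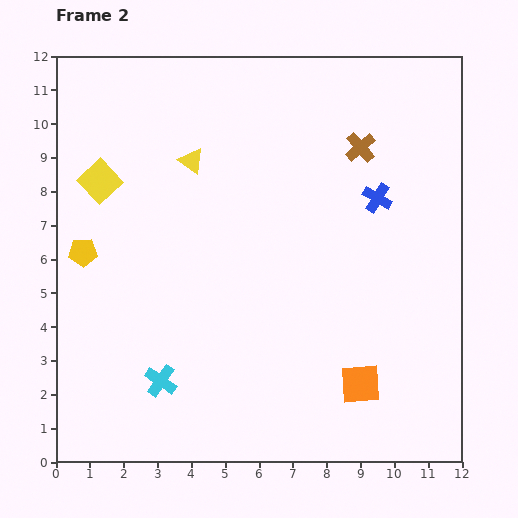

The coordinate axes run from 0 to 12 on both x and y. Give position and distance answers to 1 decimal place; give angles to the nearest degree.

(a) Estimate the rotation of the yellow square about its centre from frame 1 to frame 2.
32° clockwise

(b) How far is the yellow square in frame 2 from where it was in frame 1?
0.9

The yellow square moved from (1.8, 7.6) to (1.3, 8.3), a distance of √(0.5² + 0.7²) ≈ 0.9.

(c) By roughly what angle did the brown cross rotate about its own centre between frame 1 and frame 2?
31° counter-clockwise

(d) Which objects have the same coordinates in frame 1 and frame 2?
the blue cross, the yellow pentagon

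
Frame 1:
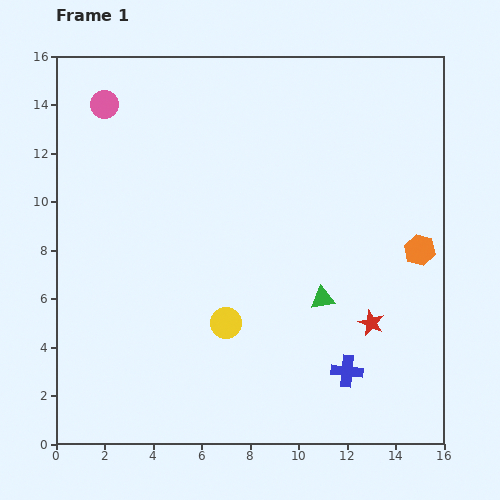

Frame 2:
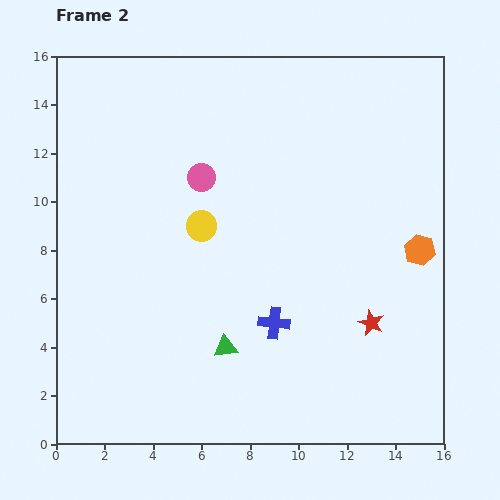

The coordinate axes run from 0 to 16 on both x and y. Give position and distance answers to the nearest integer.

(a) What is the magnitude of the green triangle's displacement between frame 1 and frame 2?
4

The green triangle moved from (11, 6) to (7, 4), a distance of √(4² + 2²) ≈ 4.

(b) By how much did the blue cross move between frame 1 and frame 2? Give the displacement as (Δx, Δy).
(-3, 2)

The blue cross was at (12, 3) in frame 1 and (9, 5) in frame 2.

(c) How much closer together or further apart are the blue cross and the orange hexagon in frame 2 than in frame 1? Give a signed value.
+1

Distance in frame 1: 6. Distance in frame 2: 7.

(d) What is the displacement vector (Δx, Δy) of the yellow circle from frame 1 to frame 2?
(-1, 4)

The yellow circle was at (7, 5) in frame 1 and (6, 9) in frame 2.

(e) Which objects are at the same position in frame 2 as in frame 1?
the red star, the orange hexagon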